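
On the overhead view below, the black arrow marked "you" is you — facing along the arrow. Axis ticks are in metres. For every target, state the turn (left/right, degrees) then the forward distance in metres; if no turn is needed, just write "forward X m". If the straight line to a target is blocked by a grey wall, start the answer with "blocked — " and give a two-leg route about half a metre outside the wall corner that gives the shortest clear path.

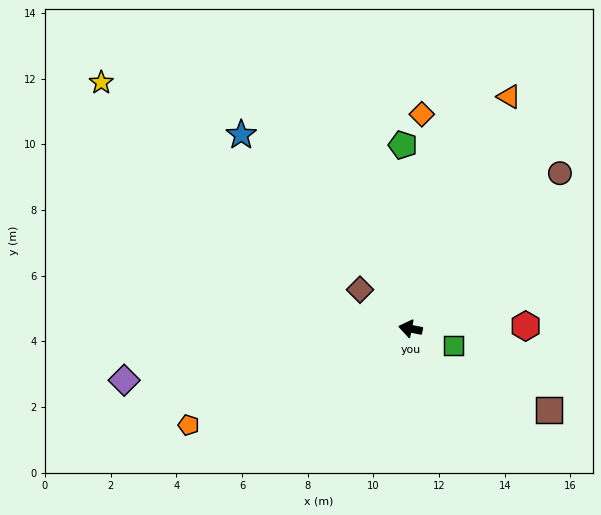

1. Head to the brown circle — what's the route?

turn right 123°, forward 6.6 m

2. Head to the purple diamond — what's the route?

turn left 21°, forward 8.9 m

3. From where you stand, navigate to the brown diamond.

turn right 27°, forward 1.9 m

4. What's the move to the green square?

turn left 170°, forward 1.4 m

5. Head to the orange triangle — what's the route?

turn right 102°, forward 7.7 m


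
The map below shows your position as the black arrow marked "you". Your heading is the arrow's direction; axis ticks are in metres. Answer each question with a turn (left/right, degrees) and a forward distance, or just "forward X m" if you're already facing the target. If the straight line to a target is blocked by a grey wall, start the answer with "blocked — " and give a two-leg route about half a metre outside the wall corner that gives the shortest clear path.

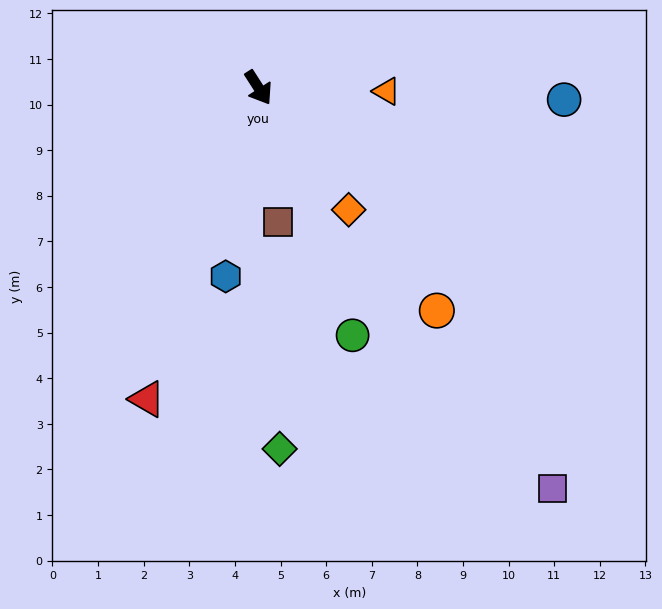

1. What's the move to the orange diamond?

turn left 4°, forward 3.3 m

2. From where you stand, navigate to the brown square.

turn right 24°, forward 3.0 m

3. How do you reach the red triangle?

turn right 52°, forward 7.3 m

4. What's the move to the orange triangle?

turn left 56°, forward 2.8 m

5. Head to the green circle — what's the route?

turn right 12°, forward 5.8 m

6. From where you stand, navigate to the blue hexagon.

turn right 42°, forward 4.2 m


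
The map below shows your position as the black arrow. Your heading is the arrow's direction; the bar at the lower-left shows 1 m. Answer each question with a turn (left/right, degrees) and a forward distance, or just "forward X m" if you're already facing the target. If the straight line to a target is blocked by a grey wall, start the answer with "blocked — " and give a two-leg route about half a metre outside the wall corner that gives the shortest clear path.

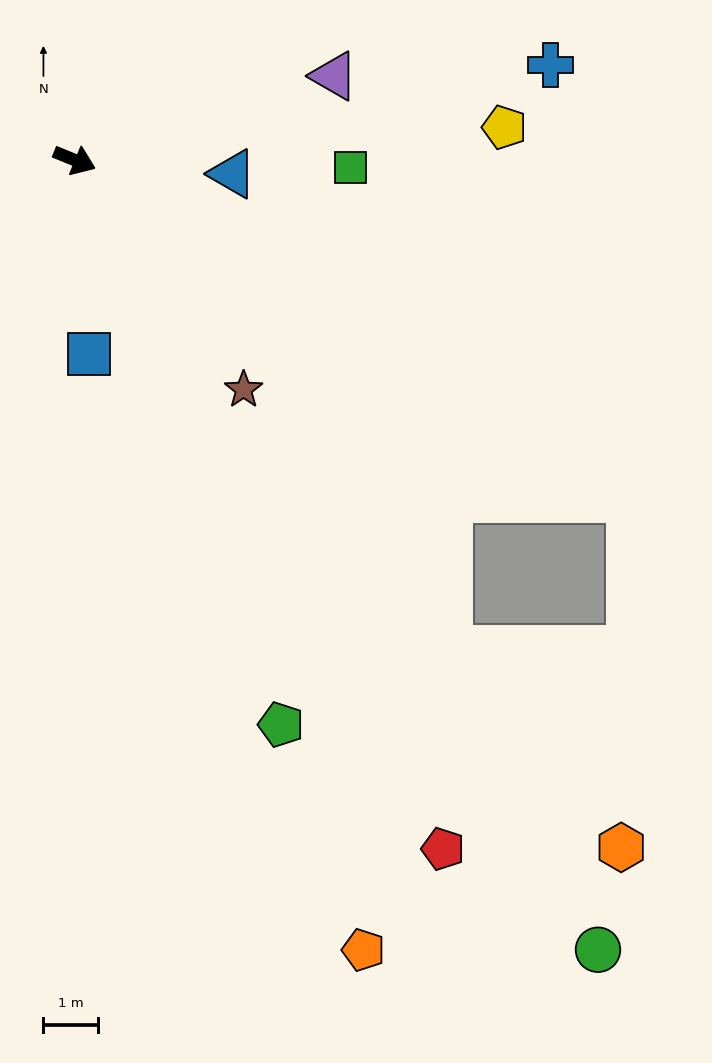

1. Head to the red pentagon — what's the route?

turn right 40°, forward 14.3 m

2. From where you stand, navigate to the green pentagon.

turn right 48°, forward 11.0 m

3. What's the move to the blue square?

turn right 64°, forward 3.6 m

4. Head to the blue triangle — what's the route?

turn left 17°, forward 2.9 m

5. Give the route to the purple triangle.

turn left 40°, forward 5.0 m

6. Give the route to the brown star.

turn right 31°, forward 5.2 m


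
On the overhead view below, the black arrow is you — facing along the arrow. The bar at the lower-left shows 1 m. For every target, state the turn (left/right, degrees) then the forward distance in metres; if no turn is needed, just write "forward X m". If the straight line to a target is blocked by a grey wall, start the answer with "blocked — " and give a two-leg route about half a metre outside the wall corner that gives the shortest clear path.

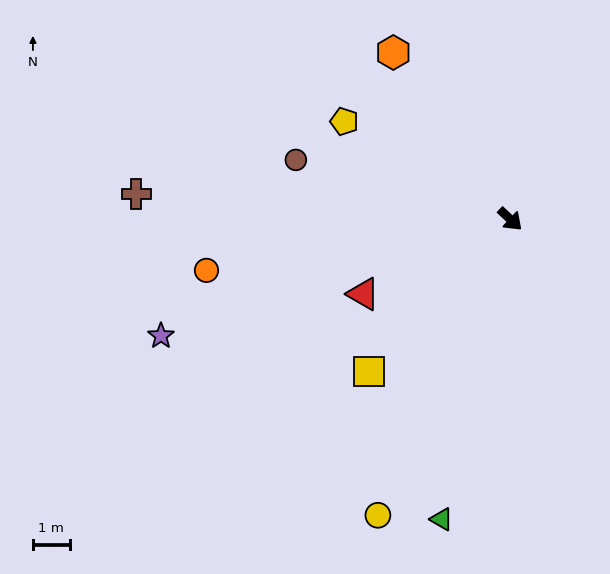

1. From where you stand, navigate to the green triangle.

turn right 60°, forward 8.3 m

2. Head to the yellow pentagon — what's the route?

turn right 167°, forward 5.2 m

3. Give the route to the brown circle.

turn right 152°, forward 6.0 m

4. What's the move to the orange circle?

turn right 127°, forward 8.3 m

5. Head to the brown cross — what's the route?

turn right 141°, forward 10.1 m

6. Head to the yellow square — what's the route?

turn right 90°, forward 5.6 m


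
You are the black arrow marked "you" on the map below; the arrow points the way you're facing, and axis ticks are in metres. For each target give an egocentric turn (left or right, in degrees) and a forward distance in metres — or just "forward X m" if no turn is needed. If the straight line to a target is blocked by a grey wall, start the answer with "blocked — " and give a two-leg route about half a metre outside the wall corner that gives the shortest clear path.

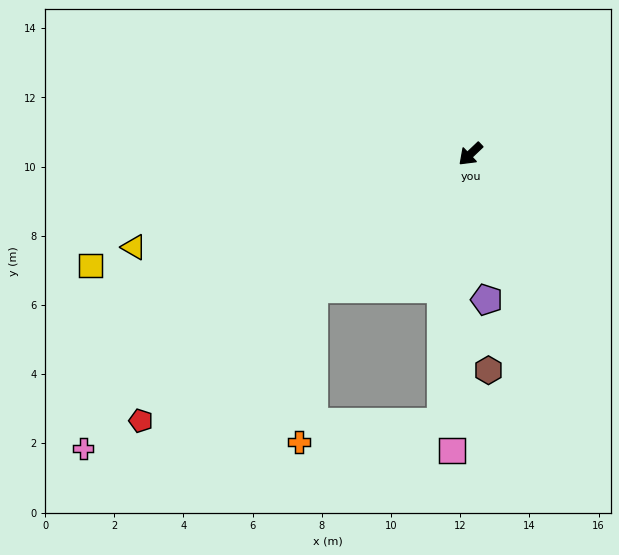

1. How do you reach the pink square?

turn left 43°, forward 8.6 m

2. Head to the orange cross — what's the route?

blocked — turn right 3°, forward 6.0 m, then turn left 44°, forward 4.5 m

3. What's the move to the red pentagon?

turn right 5°, forward 12.3 m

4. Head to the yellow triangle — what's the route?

turn right 28°, forward 10.1 m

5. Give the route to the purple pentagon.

turn left 53°, forward 4.2 m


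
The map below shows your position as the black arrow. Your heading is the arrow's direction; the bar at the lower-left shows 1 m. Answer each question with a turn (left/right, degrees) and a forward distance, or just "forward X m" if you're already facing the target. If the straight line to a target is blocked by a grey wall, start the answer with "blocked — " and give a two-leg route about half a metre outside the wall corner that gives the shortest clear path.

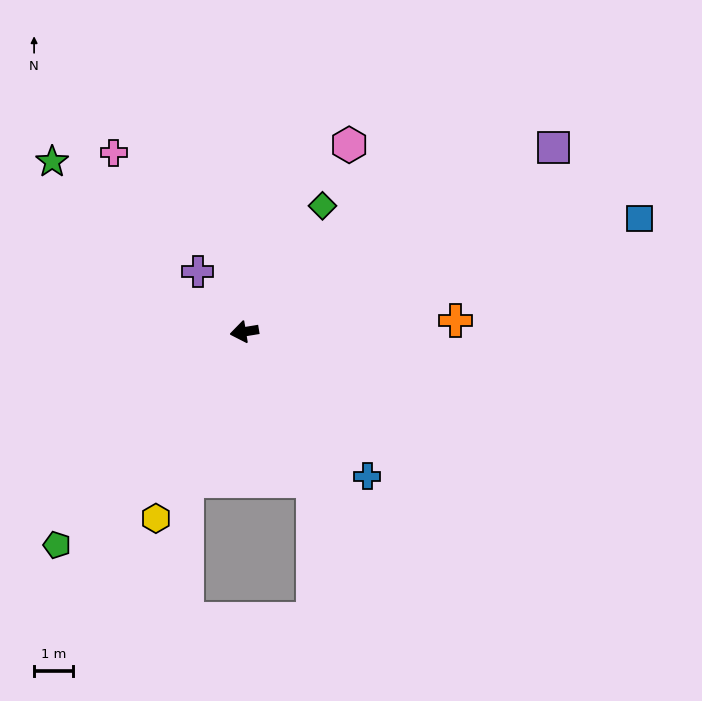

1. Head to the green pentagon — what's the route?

turn left 39°, forward 7.2 m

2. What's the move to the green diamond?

turn right 131°, forward 3.8 m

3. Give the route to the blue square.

turn right 173°, forward 10.4 m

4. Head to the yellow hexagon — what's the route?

turn left 55°, forward 5.2 m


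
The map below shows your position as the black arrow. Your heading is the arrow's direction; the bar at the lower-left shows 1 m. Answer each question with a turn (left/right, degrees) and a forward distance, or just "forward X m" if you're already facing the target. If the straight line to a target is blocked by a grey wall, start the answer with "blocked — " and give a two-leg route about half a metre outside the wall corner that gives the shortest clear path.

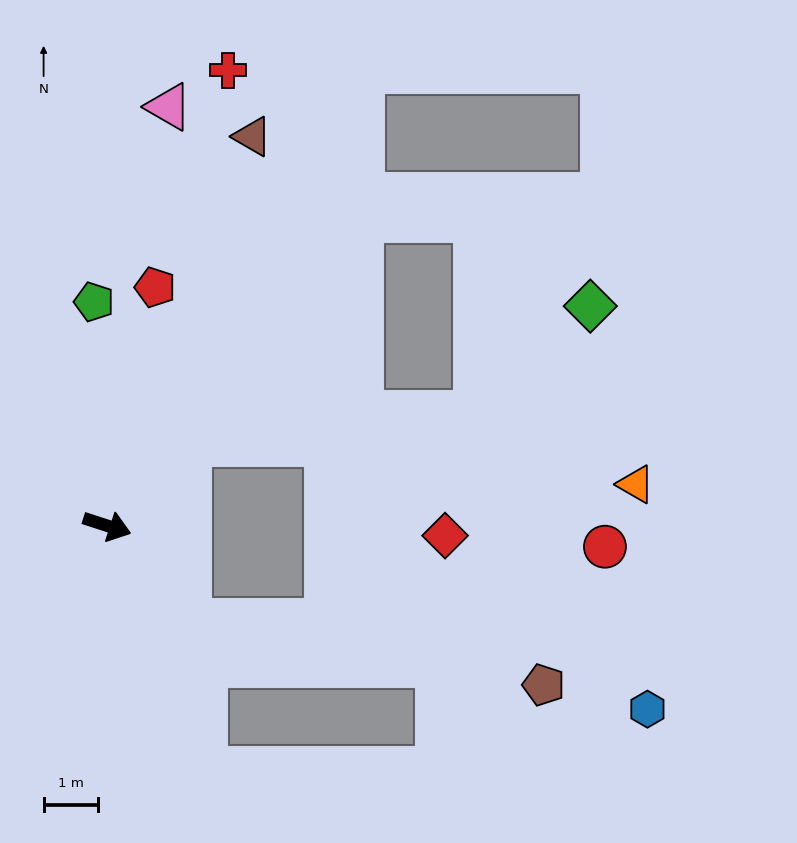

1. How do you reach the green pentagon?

turn left 111°, forward 4.1 m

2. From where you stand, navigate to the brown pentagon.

blocked — turn right 32°, forward 2.3 m, then turn left 40°, forward 6.6 m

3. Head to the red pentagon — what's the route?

turn left 97°, forward 4.4 m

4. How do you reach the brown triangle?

turn left 88°, forward 7.6 m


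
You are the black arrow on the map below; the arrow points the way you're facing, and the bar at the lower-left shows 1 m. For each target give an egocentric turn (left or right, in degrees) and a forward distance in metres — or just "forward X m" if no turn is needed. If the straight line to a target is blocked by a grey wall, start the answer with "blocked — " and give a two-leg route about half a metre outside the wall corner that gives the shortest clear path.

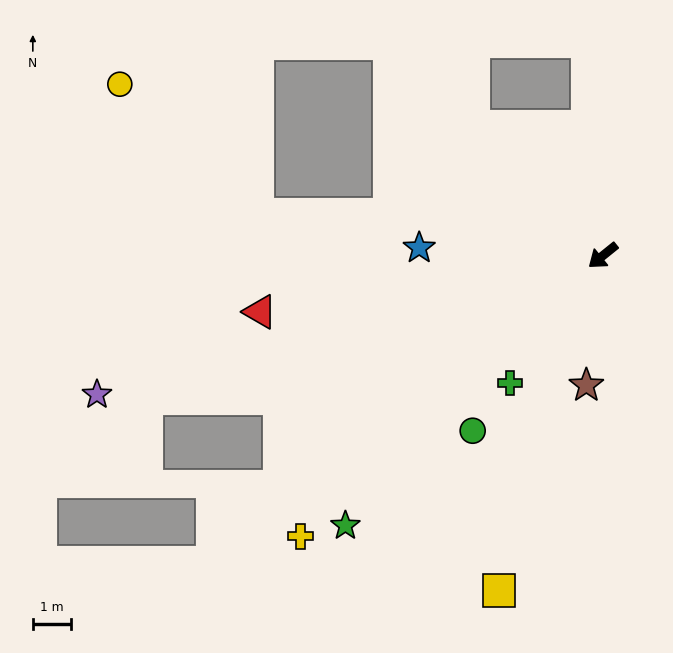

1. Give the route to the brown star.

turn left 44°, forward 3.4 m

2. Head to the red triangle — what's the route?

turn right 30°, forward 9.1 m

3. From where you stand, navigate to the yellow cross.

turn left 4°, forward 10.8 m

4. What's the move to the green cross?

turn left 15°, forward 4.1 m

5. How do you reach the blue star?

turn right 41°, forward 4.8 m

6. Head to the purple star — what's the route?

turn right 24°, forward 13.7 m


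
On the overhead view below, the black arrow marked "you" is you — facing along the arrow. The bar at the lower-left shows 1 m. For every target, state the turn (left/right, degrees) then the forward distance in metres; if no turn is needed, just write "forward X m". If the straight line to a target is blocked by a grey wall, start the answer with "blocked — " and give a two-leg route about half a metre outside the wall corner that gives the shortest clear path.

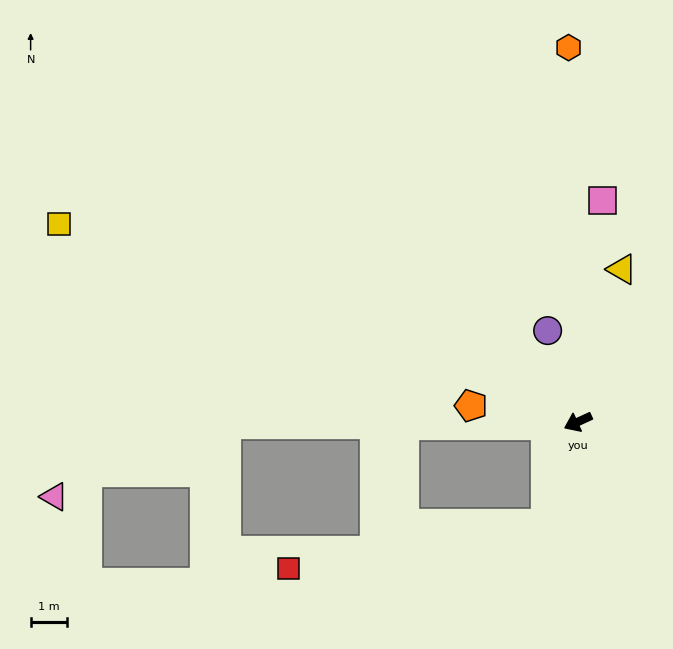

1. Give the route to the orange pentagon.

turn right 33°, forward 3.0 m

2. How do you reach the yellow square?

turn right 46°, forward 15.4 m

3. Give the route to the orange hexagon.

turn right 113°, forward 10.4 m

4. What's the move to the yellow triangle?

turn right 131°, forward 4.4 m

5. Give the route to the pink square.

turn right 121°, forward 6.2 m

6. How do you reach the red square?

blocked — turn left 48°, forward 3.0 m, then turn right 63°, forward 7.3 m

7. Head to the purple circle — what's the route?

turn right 96°, forward 2.7 m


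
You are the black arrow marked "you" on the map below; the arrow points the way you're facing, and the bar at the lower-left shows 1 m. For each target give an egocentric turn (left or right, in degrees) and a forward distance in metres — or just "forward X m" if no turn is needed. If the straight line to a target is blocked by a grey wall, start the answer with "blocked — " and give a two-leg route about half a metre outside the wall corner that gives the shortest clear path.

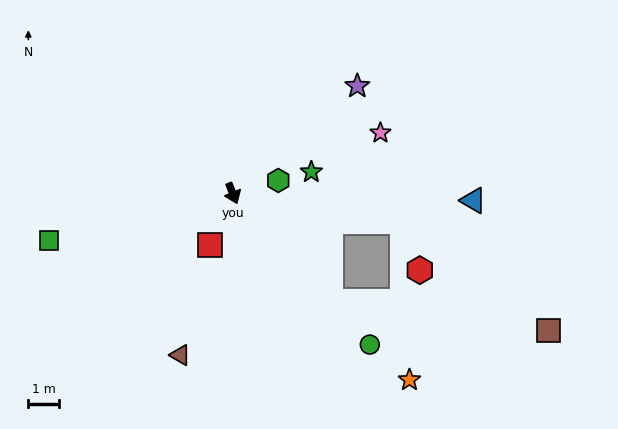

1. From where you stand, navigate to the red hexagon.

blocked — turn left 58°, forward 5.6 m, then turn right 60°, forward 1.7 m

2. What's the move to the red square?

turn right 46°, forward 1.8 m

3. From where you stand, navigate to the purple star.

turn left 109°, forward 5.4 m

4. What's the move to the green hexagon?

turn left 84°, forward 1.5 m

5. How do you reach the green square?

turn right 98°, forward 6.2 m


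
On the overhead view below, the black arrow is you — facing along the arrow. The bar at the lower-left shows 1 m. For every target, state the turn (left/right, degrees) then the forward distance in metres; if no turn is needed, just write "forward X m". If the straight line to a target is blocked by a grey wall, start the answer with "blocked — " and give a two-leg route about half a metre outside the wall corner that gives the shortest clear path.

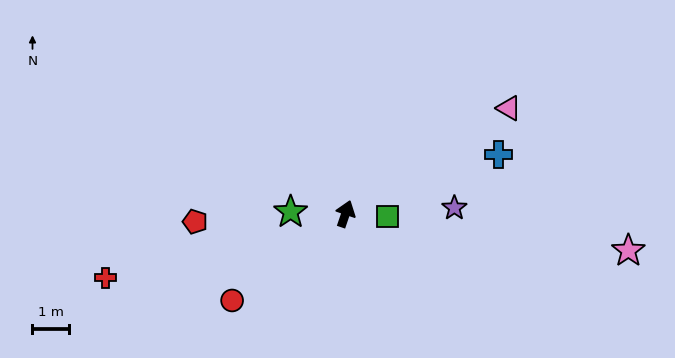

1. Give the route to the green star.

turn left 107°, forward 1.5 m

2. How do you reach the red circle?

turn left 146°, forward 3.9 m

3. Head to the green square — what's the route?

turn right 75°, forward 1.2 m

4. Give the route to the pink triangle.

turn right 38°, forward 5.4 m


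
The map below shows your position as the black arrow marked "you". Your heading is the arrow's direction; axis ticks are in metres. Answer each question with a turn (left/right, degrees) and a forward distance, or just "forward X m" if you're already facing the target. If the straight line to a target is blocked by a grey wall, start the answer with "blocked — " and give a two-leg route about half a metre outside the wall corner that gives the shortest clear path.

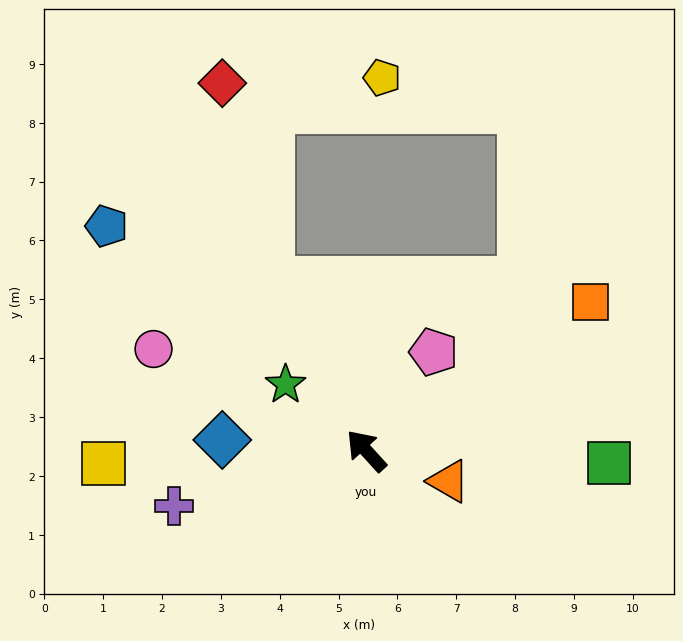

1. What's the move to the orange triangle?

turn right 153°, forward 1.5 m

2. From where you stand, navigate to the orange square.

turn right 99°, forward 4.6 m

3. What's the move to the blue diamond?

turn left 43°, forward 2.5 m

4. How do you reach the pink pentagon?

turn right 77°, forward 2.0 m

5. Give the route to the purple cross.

turn left 64°, forward 3.4 m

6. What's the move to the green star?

turn left 8°, forward 1.8 m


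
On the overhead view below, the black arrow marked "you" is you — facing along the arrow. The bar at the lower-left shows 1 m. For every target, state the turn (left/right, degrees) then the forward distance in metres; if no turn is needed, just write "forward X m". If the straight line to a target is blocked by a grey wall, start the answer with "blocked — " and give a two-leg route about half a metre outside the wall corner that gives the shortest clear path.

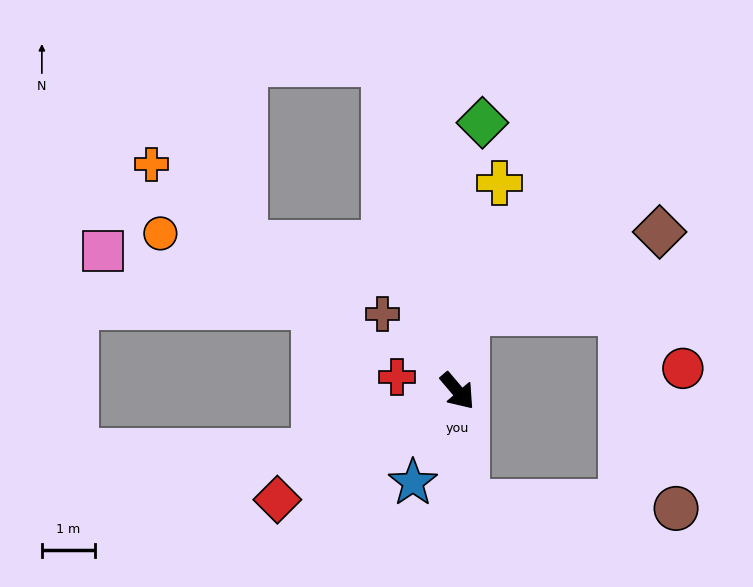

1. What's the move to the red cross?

turn right 143°, forward 1.2 m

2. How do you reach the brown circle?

blocked — turn right 35°, forward 2.1 m, then turn left 83°, forward 3.9 m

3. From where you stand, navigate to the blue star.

turn right 66°, forward 1.9 m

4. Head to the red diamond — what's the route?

turn right 99°, forward 4.0 m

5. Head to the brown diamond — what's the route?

blocked — turn left 133°, forward 1.5 m, then turn right 61°, forward 3.9 m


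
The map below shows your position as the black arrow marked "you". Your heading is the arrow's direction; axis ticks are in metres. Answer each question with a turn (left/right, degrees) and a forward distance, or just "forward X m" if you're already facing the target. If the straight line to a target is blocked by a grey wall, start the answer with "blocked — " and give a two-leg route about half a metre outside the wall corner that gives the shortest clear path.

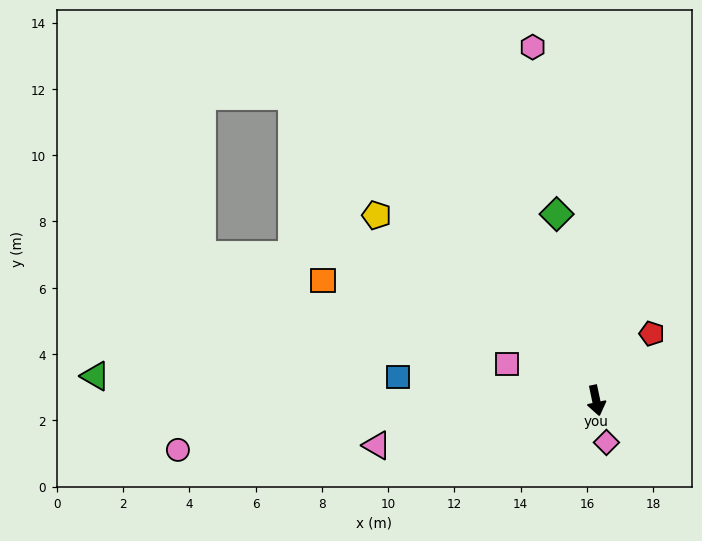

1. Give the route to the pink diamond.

forward 1.3 m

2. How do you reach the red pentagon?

turn left 128°, forward 2.6 m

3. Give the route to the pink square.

turn right 124°, forward 2.9 m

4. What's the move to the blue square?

turn right 109°, forward 6.0 m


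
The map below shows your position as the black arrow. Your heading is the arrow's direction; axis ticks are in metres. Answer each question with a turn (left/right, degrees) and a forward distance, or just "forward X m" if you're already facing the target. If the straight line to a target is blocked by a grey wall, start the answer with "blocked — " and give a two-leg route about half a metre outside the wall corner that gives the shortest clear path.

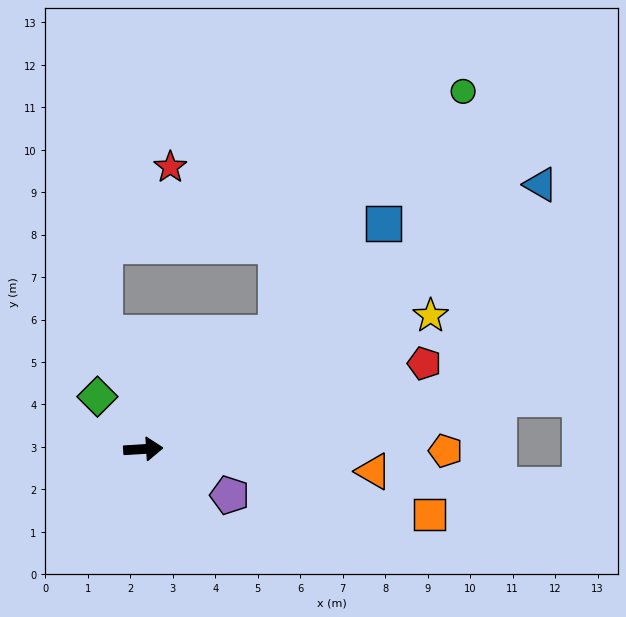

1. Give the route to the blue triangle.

turn left 30°, forward 11.2 m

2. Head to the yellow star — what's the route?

turn left 21°, forward 7.5 m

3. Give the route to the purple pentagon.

turn right 32°, forward 2.3 m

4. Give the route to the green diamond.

turn left 128°, forward 1.6 m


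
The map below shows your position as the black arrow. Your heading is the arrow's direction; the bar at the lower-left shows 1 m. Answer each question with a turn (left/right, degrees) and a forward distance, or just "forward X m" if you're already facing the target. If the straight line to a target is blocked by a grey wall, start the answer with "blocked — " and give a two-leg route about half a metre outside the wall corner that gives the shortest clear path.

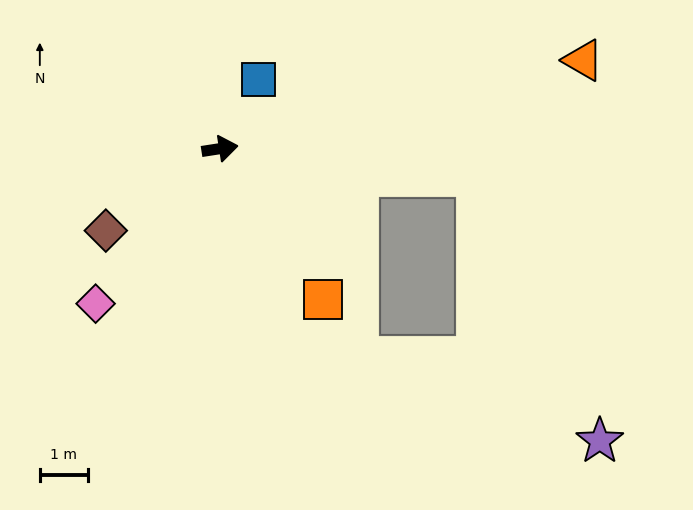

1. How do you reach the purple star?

blocked — turn right 15°, forward 5.4 m, then turn right 59°, forward 6.1 m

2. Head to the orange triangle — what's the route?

turn left 5°, forward 7.8 m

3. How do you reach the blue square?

turn left 52°, forward 1.7 m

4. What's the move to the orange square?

turn right 65°, forward 3.8 m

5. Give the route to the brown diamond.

turn right 153°, forward 2.9 m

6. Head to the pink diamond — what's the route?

turn right 138°, forward 4.2 m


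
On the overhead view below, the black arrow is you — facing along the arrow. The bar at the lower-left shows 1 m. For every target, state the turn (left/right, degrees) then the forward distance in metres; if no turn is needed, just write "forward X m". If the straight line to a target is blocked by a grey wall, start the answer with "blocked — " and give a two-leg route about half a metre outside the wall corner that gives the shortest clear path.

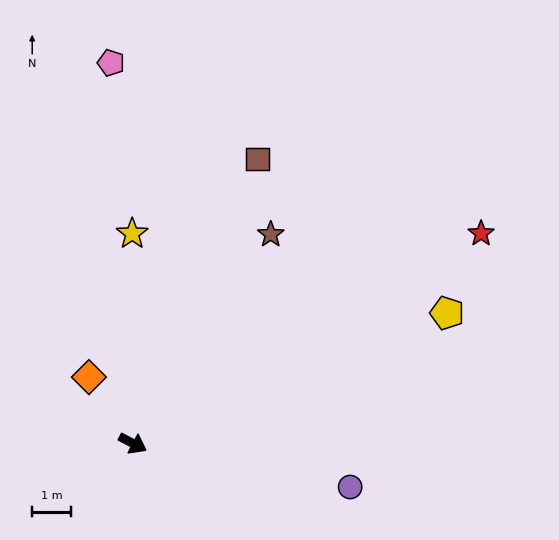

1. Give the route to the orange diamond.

turn left 151°, forward 2.1 m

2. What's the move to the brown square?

turn left 94°, forward 8.0 m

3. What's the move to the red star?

turn left 59°, forward 10.5 m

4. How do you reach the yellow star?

turn left 118°, forward 5.4 m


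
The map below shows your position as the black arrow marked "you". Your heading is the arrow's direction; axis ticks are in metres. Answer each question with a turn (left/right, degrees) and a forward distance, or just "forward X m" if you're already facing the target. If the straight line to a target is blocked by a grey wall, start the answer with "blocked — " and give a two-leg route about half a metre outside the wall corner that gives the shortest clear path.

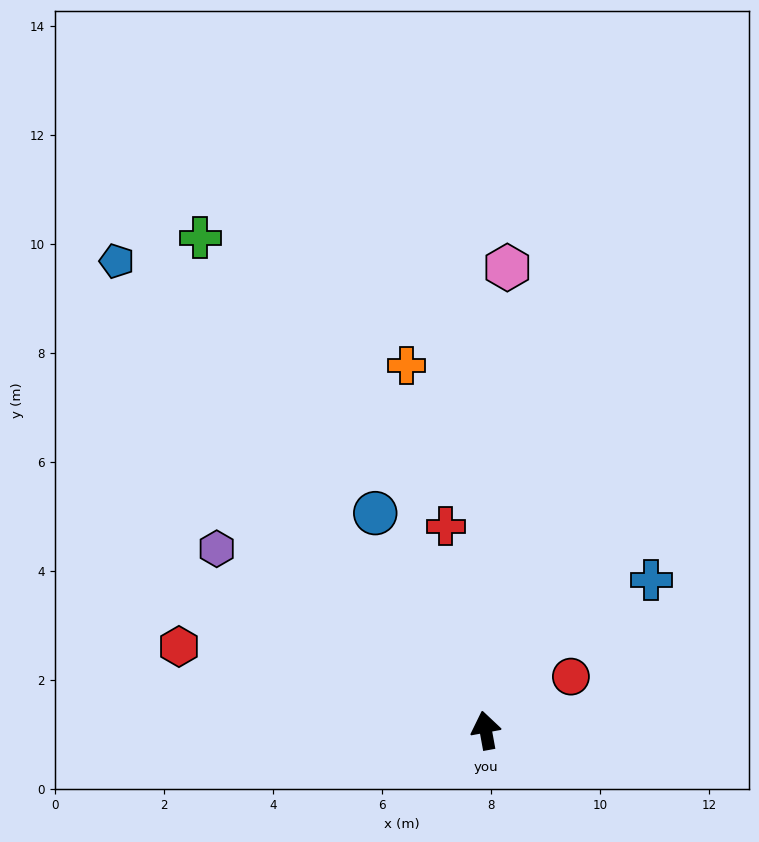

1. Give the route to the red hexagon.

turn left 64°, forward 5.8 m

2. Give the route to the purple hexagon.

turn left 46°, forward 6.0 m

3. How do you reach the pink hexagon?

turn right 13°, forward 8.5 m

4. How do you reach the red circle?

turn right 68°, forward 1.8 m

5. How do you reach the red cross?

forward 3.8 m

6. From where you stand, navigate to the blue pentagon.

turn left 28°, forward 11.0 m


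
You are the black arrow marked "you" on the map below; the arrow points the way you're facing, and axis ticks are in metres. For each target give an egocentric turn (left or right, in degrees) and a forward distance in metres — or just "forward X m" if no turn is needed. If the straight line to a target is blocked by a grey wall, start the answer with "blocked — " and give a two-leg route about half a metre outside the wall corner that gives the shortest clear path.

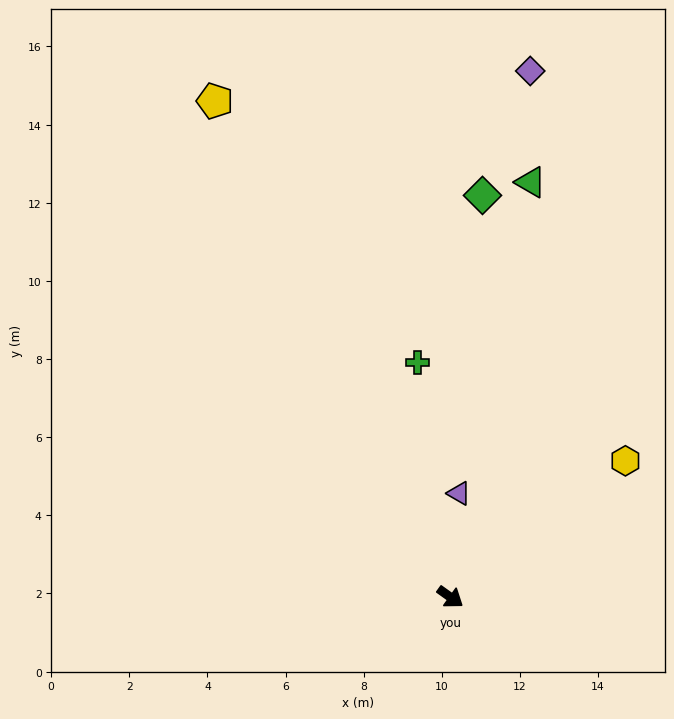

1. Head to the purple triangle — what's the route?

turn left 121°, forward 2.7 m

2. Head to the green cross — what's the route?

turn left 134°, forward 6.1 m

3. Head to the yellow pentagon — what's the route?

turn left 151°, forward 14.1 m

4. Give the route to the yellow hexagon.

turn left 73°, forward 5.7 m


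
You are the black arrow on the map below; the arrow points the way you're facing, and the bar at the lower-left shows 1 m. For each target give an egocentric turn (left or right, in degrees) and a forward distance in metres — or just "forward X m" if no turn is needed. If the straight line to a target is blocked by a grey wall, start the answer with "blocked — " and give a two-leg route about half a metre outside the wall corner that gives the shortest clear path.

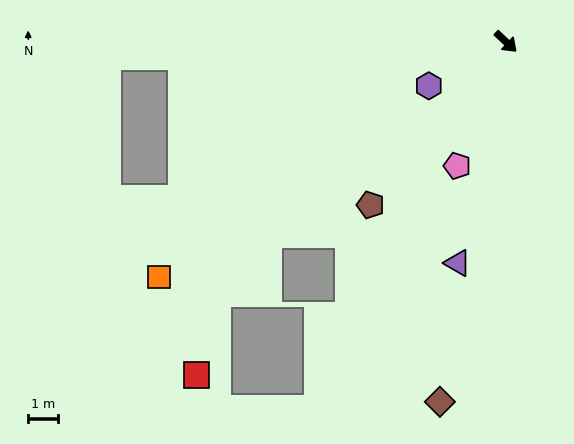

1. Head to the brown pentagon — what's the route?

turn right 87°, forward 7.0 m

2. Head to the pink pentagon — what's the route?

turn right 68°, forward 4.4 m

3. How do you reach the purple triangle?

turn right 59°, forward 7.5 m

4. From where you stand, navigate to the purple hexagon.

turn right 107°, forward 2.9 m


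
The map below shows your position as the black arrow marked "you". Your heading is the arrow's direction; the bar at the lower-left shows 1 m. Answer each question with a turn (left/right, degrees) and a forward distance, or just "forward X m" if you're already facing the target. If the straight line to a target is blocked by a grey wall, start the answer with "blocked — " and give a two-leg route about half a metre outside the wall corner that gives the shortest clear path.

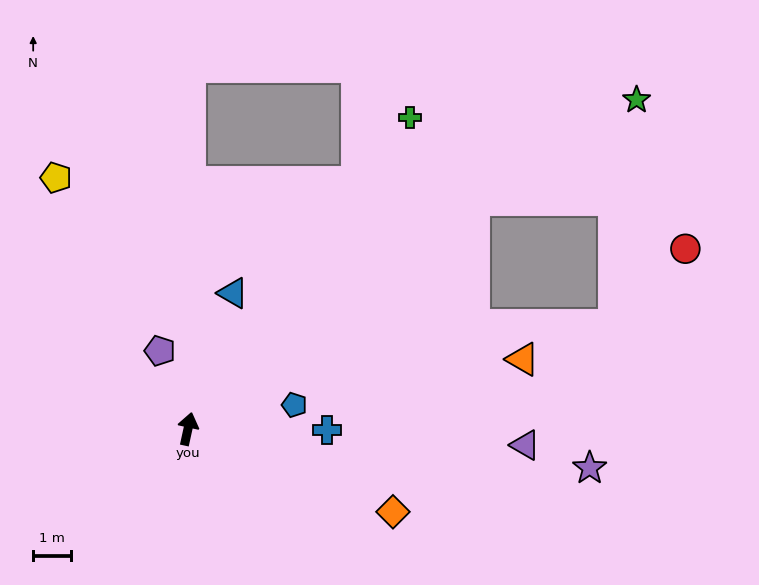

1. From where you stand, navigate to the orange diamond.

turn right 100°, forward 5.9 m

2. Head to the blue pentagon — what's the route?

turn right 65°, forward 2.9 m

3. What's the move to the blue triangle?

turn right 6°, forward 3.8 m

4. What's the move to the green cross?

turn right 23°, forward 10.2 m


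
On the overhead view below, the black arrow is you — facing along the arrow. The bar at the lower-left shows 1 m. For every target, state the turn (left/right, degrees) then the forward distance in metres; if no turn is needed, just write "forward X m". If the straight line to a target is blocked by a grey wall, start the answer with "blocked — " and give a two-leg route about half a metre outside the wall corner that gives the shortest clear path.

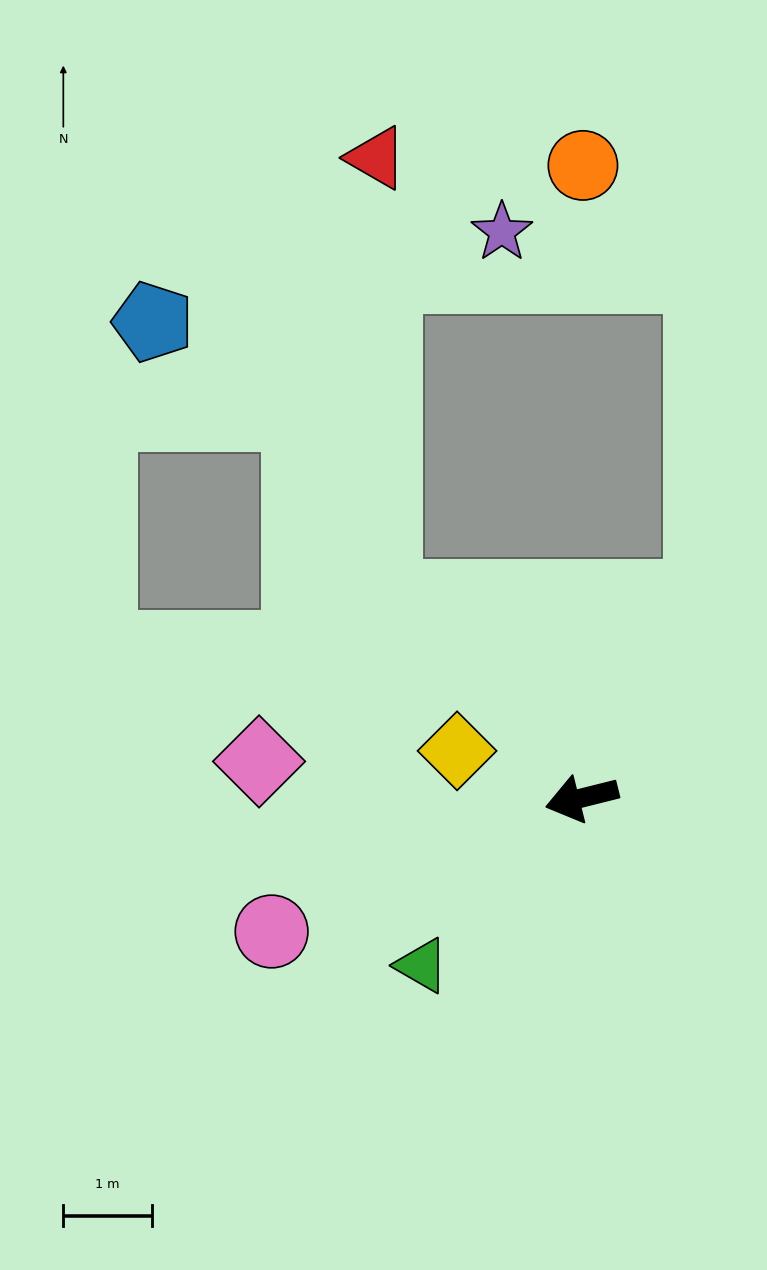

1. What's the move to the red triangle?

blocked — turn right 59°, forward 3.2 m, then turn right 44°, forward 5.0 m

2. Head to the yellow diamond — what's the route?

turn right 35°, forward 1.5 m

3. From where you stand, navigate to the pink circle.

turn left 9°, forward 3.8 m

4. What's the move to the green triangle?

turn left 32°, forward 2.6 m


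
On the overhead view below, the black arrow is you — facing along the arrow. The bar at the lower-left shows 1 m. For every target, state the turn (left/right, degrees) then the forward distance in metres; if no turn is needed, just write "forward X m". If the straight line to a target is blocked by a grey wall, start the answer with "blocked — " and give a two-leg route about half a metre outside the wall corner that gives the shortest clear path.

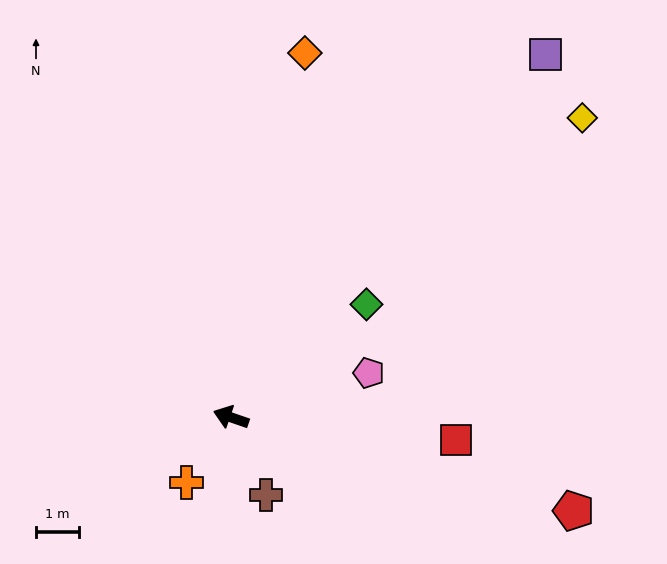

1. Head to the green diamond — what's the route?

turn right 121°, forward 4.1 m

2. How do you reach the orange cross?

turn left 75°, forward 1.8 m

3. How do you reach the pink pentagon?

turn right 143°, forward 3.4 m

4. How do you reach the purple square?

turn right 112°, forward 11.2 m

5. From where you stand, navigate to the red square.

turn right 167°, forward 5.3 m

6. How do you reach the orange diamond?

turn right 82°, forward 8.7 m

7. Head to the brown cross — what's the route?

turn left 133°, forward 2.0 m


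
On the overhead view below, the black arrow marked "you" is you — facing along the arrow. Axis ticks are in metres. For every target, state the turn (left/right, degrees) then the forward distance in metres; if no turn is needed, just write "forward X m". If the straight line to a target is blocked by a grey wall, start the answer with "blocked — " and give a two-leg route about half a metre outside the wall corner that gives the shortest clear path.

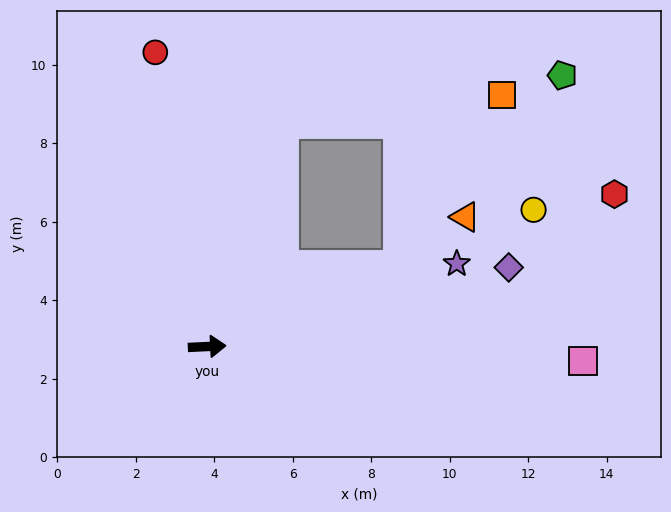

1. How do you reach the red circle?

turn left 97°, forward 7.6 m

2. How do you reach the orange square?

blocked — turn left 20°, forward 5.3 m, then turn left 37°, forward 5.1 m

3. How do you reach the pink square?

turn right 5°, forward 9.6 m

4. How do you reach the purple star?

turn left 16°, forward 6.7 m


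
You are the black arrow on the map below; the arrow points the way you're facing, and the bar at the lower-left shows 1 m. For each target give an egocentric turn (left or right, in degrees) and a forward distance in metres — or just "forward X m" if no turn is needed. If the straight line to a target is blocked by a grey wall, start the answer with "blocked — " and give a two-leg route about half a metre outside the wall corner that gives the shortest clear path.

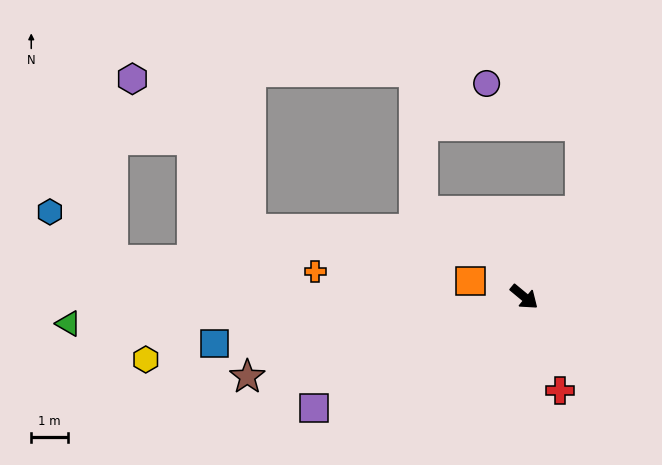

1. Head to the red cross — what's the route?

turn right 29°, forward 2.7 m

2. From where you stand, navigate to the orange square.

turn right 157°, forward 1.5 m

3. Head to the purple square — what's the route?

turn right 113°, forward 6.5 m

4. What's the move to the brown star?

turn right 124°, forward 7.9 m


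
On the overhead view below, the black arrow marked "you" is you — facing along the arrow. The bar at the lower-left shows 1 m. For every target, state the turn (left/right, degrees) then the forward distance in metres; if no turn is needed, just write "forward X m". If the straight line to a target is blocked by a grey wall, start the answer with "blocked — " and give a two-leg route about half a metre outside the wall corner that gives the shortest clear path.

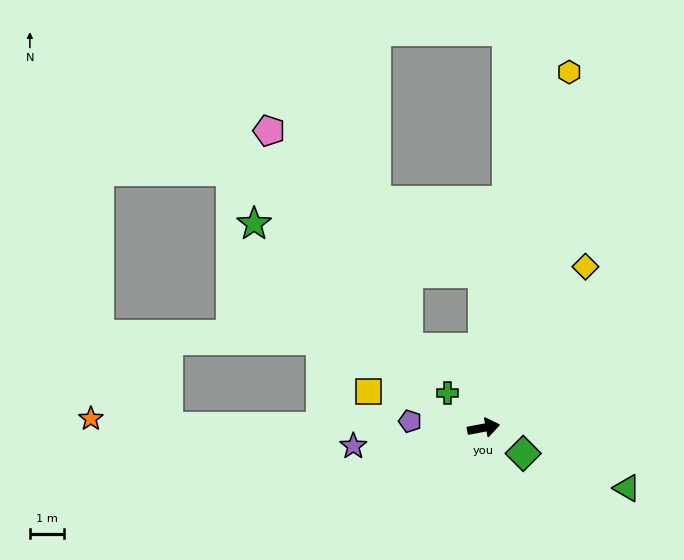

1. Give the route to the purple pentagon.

turn left 164°, forward 2.1 m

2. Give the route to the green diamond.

turn right 44°, forward 1.4 m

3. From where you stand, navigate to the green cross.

turn left 125°, forward 1.4 m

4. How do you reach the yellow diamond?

turn left 47°, forward 5.5 m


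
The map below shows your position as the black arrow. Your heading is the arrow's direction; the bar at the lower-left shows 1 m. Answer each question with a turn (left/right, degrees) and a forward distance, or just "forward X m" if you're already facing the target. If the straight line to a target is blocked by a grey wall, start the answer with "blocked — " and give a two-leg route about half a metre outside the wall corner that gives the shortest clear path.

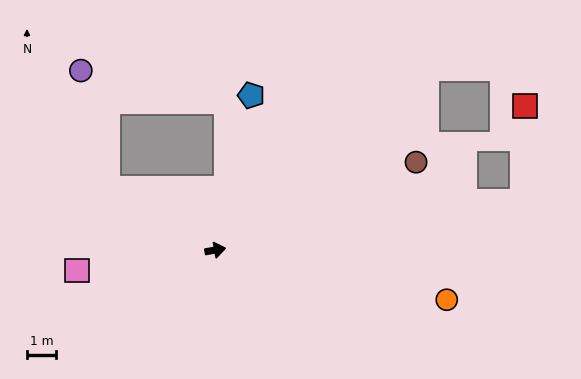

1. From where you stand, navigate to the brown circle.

turn left 13°, forward 7.6 m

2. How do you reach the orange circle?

turn right 22°, forward 8.2 m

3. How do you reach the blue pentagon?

turn left 67°, forward 5.5 m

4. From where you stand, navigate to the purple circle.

blocked — turn left 140°, forward 4.3 m, then turn right 47°, forward 4.2 m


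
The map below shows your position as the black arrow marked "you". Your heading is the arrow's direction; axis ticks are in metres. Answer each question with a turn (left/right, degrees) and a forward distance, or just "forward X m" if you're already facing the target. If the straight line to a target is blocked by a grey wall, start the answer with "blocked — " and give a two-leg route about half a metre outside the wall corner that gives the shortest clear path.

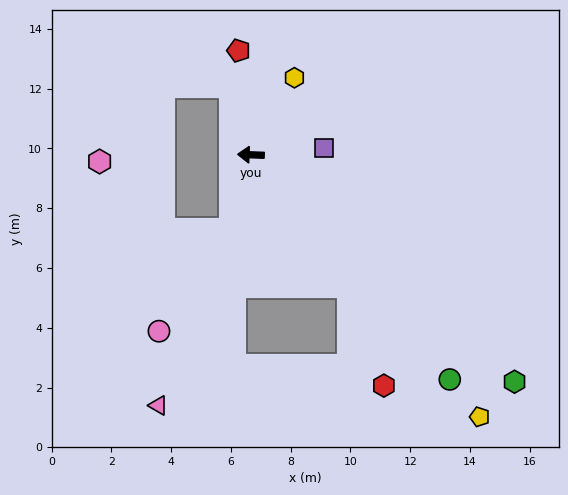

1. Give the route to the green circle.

turn left 134°, forward 10.0 m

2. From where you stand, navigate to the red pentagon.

turn right 81°, forward 3.5 m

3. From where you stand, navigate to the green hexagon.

turn left 141°, forward 11.6 m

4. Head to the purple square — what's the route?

turn right 172°, forward 2.5 m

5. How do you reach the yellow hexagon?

turn right 117°, forward 3.0 m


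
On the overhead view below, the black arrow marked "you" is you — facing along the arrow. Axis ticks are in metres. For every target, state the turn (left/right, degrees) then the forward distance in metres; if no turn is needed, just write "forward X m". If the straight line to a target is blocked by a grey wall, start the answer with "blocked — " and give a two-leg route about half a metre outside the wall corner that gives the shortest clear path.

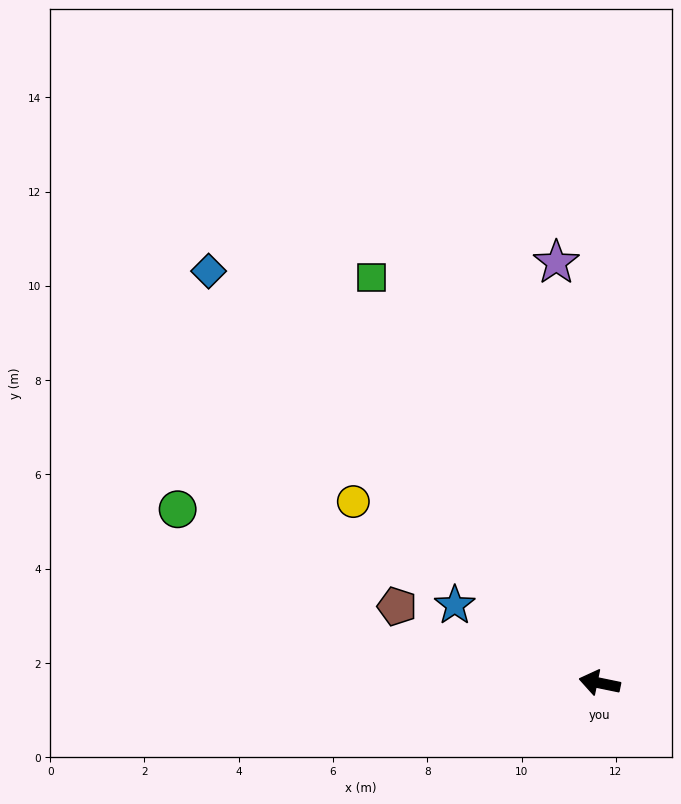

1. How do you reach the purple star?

turn right 72°, forward 9.0 m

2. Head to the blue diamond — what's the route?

turn right 35°, forward 12.0 m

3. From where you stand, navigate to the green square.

turn right 49°, forward 9.9 m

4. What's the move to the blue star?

turn right 17°, forward 3.5 m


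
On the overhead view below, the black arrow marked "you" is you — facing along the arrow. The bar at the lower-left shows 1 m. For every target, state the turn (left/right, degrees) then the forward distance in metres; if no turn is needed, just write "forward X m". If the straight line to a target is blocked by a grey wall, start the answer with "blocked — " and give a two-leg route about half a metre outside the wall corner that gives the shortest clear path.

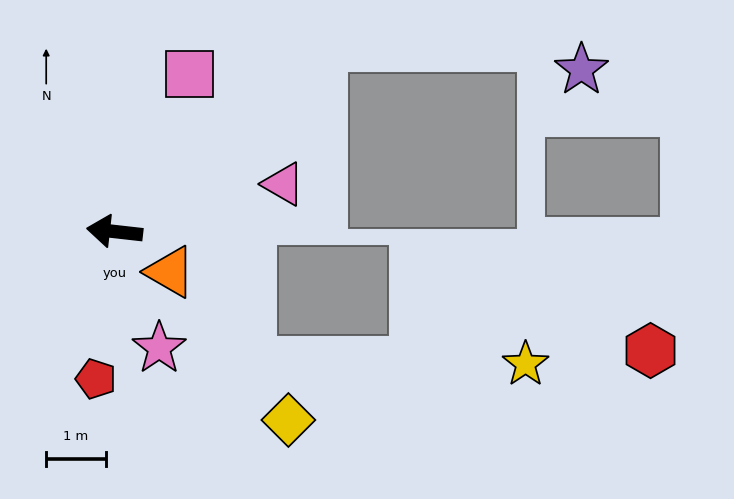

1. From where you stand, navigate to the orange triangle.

turn left 150°, forward 1.1 m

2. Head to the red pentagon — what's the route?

turn left 89°, forward 2.5 m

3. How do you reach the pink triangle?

turn right 158°, forward 2.9 m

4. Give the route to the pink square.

turn right 109°, forward 2.9 m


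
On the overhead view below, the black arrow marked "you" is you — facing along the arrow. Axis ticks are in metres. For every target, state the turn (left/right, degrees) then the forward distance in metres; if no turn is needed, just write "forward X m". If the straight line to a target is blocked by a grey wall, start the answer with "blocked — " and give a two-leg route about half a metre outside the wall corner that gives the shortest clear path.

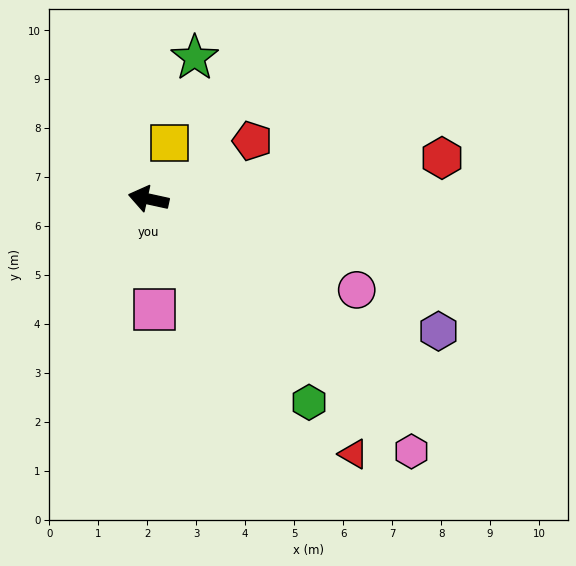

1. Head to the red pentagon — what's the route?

turn right 138°, forward 2.4 m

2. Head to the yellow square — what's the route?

turn right 98°, forward 1.2 m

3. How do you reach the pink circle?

turn left 169°, forward 4.6 m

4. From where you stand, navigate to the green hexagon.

turn left 141°, forward 5.3 m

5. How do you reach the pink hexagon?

turn left 148°, forward 7.4 m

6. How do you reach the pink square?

turn left 105°, forward 2.3 m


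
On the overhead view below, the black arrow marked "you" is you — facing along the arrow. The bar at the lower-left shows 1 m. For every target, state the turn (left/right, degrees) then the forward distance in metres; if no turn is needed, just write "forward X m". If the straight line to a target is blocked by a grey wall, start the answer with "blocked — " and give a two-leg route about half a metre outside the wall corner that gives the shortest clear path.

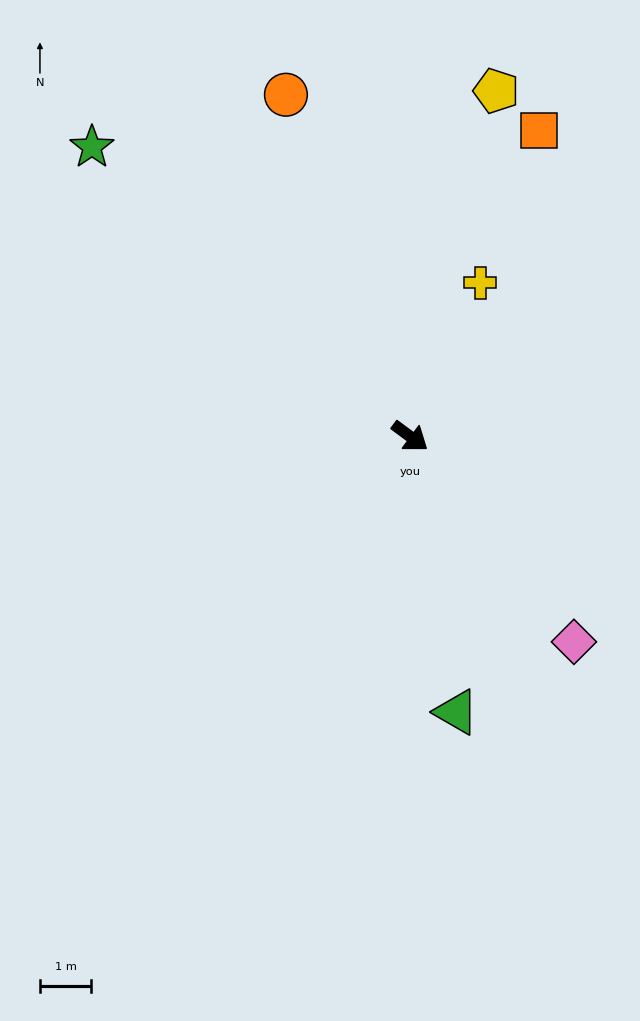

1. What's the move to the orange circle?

turn left 146°, forward 7.1 m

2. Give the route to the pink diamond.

turn right 15°, forward 5.1 m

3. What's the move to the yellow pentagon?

turn left 113°, forward 6.9 m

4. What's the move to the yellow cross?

turn left 102°, forward 3.3 m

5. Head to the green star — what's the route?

turn left 174°, forward 8.4 m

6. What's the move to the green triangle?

turn right 44°, forward 5.4 m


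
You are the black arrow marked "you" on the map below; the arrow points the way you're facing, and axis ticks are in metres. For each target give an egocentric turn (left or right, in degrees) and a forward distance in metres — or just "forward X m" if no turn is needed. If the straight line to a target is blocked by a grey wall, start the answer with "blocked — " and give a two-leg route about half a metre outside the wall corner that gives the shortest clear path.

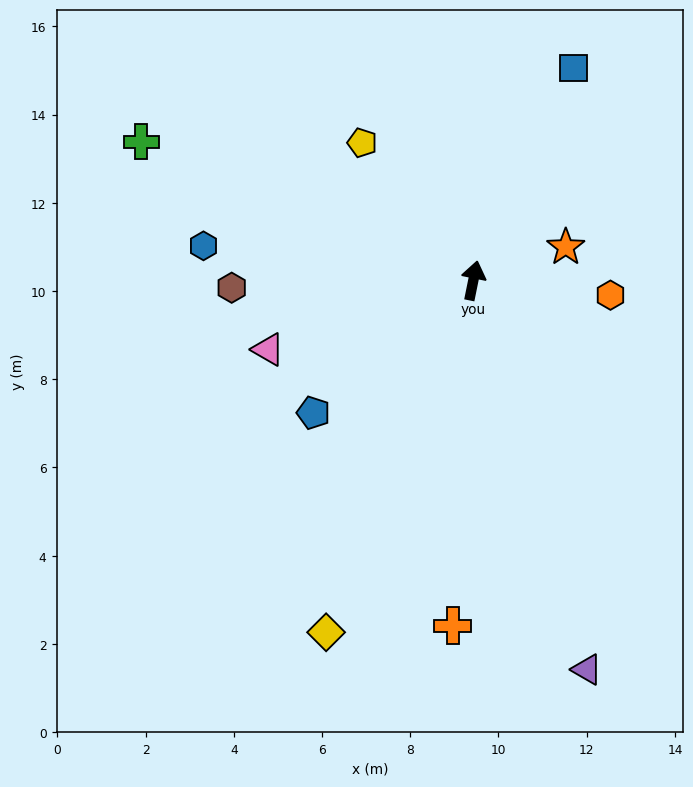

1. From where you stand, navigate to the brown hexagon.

turn left 103°, forward 5.5 m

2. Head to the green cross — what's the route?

turn left 79°, forward 8.2 m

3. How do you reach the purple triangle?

turn right 152°, forward 9.2 m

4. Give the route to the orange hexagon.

turn right 85°, forward 3.1 m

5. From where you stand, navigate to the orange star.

turn right 59°, forward 2.2 m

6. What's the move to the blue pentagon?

turn left 141°, forward 4.7 m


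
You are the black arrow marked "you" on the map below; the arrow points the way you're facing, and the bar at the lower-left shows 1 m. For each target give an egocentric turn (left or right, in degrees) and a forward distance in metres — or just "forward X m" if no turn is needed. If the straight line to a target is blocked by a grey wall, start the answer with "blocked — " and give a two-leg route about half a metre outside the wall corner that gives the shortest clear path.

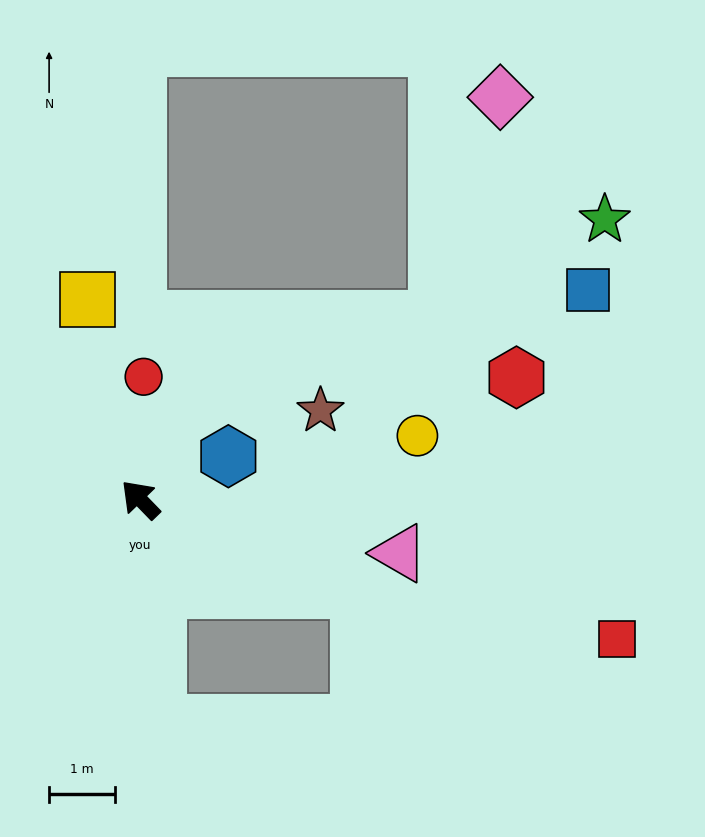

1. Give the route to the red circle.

turn right 46°, forward 1.9 m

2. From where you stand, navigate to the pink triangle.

turn right 146°, forward 4.0 m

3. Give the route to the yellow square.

turn right 29°, forward 3.2 m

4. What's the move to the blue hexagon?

turn right 108°, forward 1.5 m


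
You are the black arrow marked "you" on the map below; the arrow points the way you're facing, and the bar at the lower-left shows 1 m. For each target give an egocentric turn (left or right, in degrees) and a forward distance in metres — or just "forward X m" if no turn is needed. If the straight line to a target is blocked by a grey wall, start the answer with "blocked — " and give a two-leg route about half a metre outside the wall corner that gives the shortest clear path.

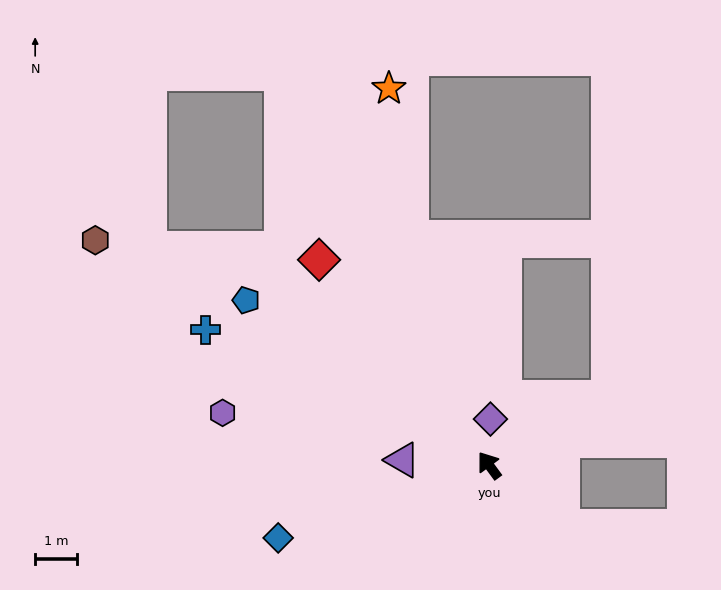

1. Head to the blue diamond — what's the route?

turn left 73°, forward 5.4 m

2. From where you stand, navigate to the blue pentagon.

turn left 20°, forward 7.1 m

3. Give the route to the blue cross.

turn left 28°, forward 7.6 m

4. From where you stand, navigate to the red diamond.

turn left 3°, forward 6.4 m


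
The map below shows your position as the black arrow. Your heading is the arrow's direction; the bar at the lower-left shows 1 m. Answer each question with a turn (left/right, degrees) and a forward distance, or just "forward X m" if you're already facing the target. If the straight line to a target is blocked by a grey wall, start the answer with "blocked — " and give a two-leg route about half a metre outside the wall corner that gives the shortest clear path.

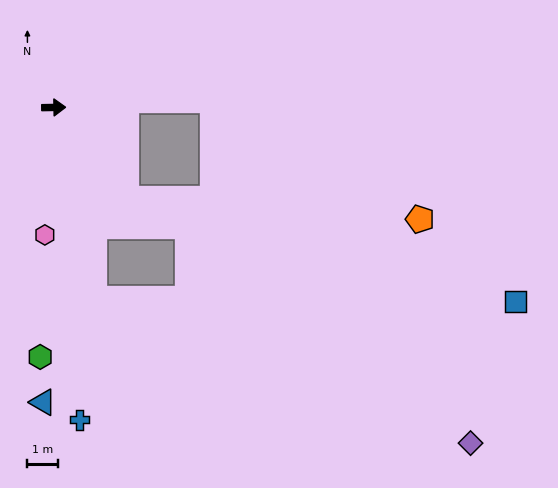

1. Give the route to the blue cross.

turn right 86°, forward 10.1 m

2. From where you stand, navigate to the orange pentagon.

blocked — turn right 53°, forward 3.8 m, then turn left 48°, forward 9.5 m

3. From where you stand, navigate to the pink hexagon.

turn right 95°, forward 4.1 m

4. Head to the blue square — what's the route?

blocked — turn right 53°, forward 3.8 m, then turn left 37°, forward 13.0 m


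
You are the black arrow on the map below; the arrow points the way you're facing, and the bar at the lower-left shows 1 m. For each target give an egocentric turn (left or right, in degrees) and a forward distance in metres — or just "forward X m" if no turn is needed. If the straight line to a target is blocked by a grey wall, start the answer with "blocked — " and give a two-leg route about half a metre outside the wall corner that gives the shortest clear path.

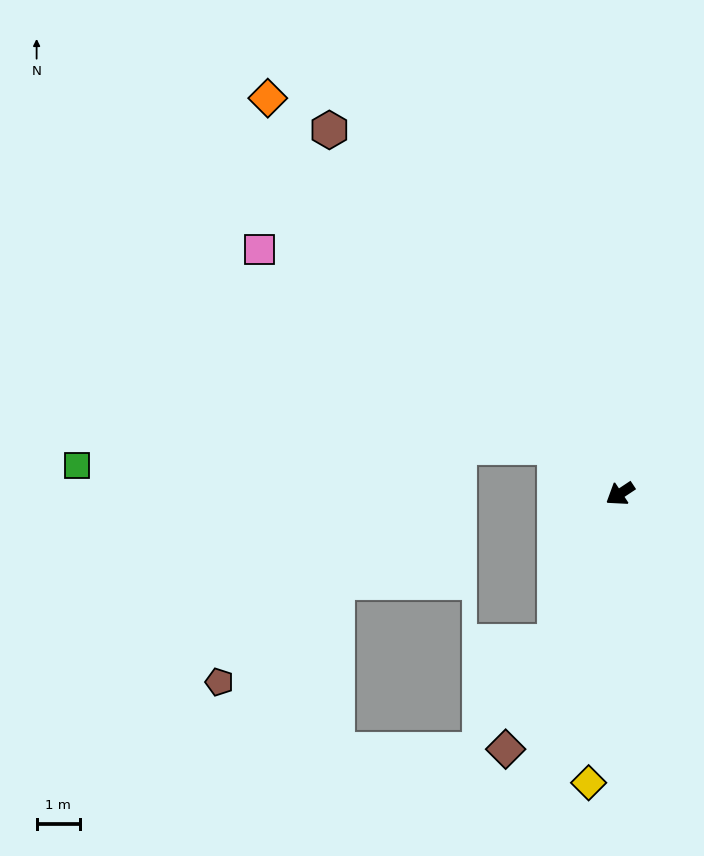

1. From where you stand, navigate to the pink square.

turn right 68°, forward 10.1 m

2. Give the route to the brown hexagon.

turn right 85°, forward 10.8 m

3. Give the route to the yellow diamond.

turn left 50°, forward 6.7 m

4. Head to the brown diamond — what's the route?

turn left 32°, forward 6.5 m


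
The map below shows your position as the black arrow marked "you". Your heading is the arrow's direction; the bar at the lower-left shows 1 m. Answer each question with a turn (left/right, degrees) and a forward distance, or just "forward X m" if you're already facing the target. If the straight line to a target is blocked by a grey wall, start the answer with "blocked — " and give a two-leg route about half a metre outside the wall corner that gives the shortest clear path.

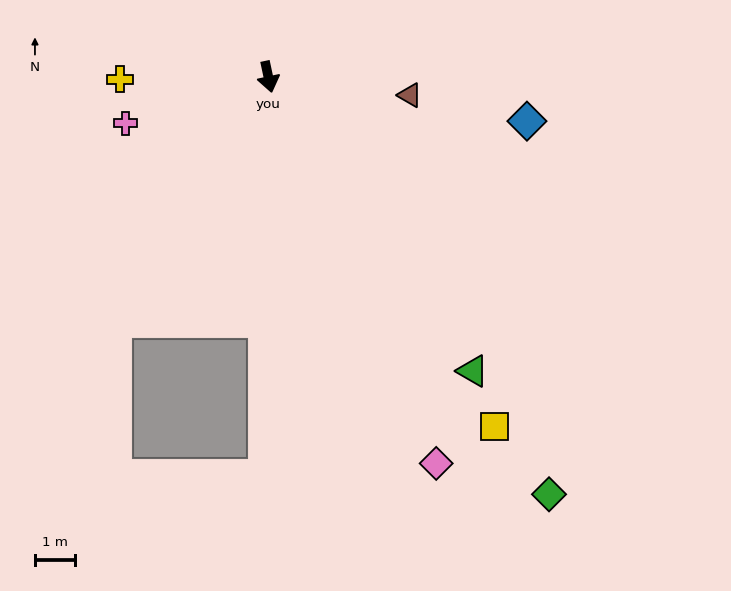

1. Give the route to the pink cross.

turn right 84°, forward 3.7 m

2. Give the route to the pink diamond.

turn left 11°, forward 10.5 m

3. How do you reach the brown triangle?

turn left 71°, forward 3.5 m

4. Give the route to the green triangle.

turn left 23°, forward 8.9 m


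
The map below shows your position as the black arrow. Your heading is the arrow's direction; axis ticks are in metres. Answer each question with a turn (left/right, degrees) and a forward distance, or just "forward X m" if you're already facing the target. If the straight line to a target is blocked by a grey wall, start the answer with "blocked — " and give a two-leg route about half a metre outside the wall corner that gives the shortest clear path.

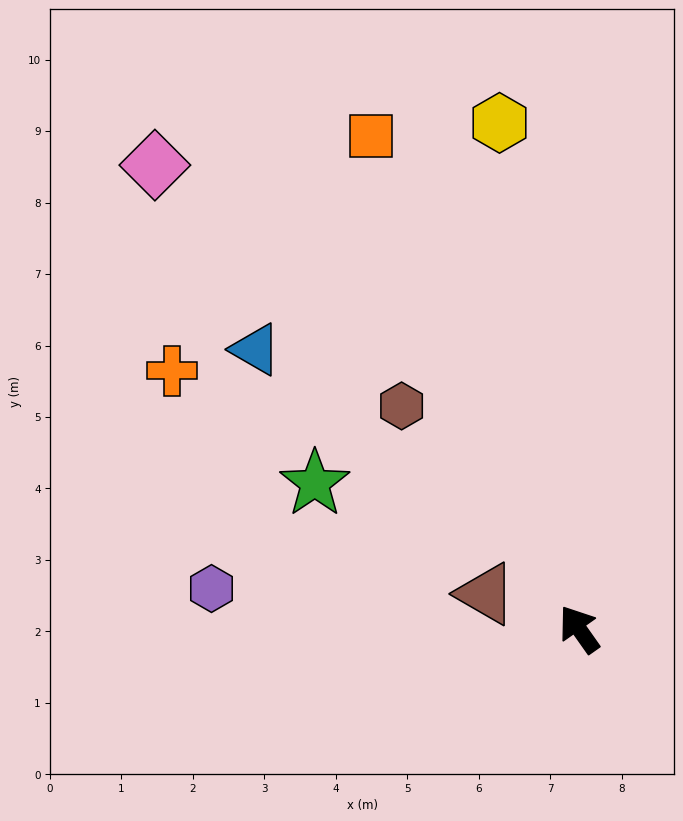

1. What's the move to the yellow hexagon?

turn right 26°, forward 7.2 m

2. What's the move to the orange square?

turn right 12°, forward 7.5 m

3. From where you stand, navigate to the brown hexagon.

turn left 3°, forward 4.0 m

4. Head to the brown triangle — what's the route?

turn left 34°, forward 1.4 m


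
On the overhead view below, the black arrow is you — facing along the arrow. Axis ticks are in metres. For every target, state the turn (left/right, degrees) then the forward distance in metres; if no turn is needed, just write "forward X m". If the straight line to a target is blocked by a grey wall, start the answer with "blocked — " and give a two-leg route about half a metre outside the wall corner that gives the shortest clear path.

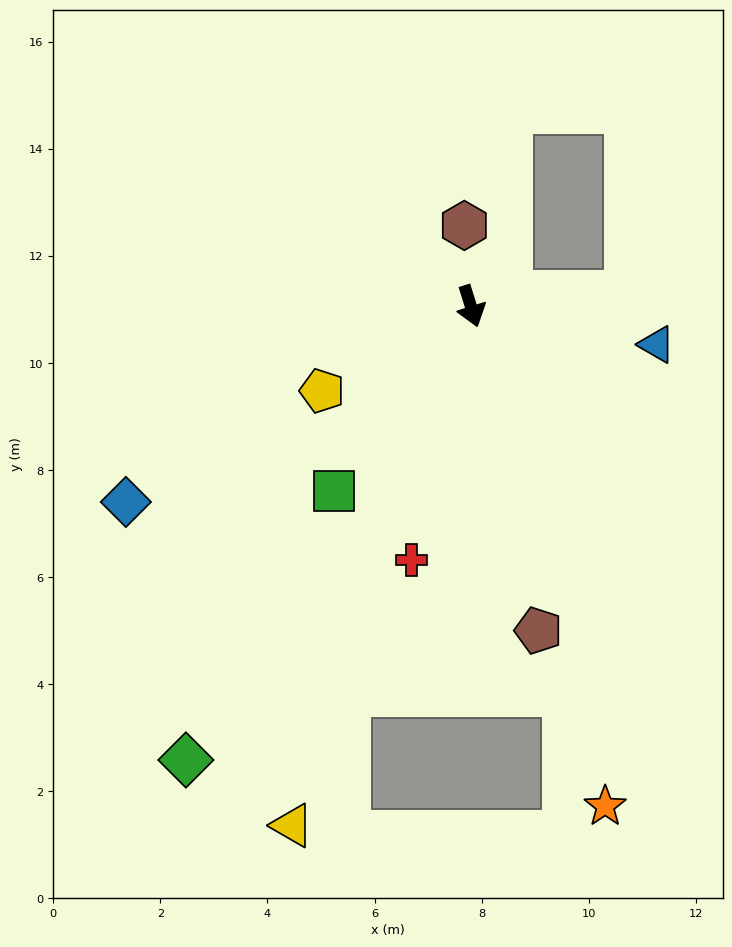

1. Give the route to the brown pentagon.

turn right 6°, forward 6.2 m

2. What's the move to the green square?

turn right 54°, forward 4.3 m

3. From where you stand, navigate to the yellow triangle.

turn right 36°, forward 10.3 m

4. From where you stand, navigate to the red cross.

turn right 31°, forward 4.9 m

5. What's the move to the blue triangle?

turn left 61°, forward 3.5 m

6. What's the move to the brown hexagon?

turn left 167°, forward 1.5 m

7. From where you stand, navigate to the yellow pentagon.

turn right 78°, forward 3.2 m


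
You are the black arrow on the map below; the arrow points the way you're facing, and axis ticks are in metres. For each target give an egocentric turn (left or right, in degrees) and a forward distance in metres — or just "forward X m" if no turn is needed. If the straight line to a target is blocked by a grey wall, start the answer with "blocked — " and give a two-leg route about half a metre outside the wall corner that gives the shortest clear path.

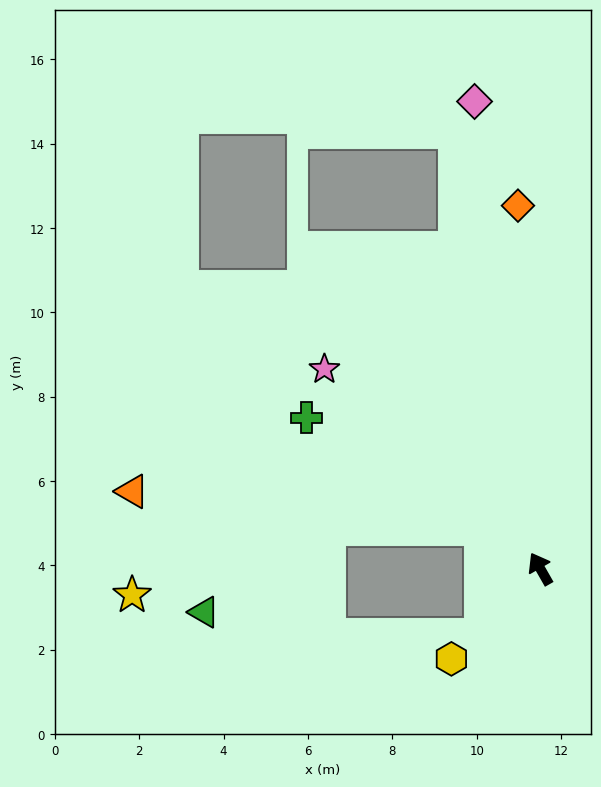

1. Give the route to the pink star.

turn left 18°, forward 7.0 m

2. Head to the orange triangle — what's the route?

blocked — turn left 26°, forward 1.7 m, then turn left 28°, forward 8.3 m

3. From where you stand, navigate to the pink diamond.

turn right 22°, forward 11.2 m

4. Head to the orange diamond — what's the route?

turn right 26°, forward 8.6 m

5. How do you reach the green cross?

turn left 27°, forward 6.6 m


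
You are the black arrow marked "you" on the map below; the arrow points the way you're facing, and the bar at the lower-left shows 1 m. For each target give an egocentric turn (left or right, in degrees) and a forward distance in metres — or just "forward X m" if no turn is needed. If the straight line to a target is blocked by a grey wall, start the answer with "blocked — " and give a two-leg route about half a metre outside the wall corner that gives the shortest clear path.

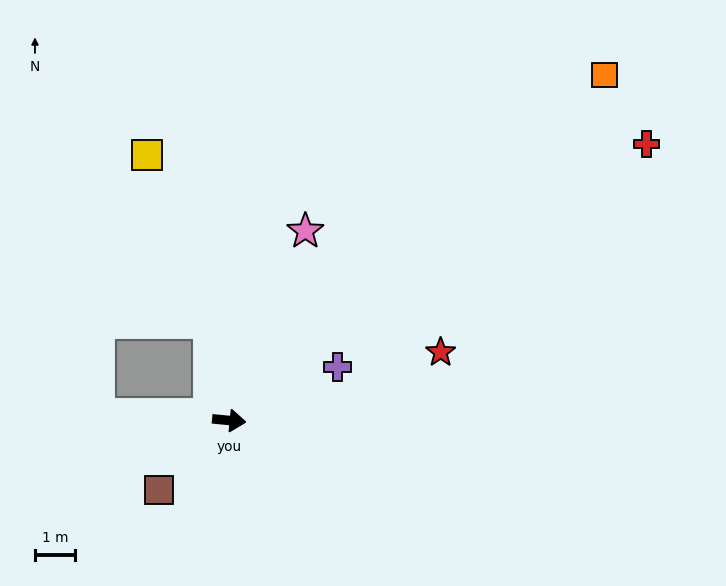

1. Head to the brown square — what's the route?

turn right 130°, forward 2.5 m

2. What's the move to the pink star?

turn left 74°, forward 5.1 m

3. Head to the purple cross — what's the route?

turn left 32°, forward 3.0 m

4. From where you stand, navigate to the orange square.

turn left 48°, forward 12.8 m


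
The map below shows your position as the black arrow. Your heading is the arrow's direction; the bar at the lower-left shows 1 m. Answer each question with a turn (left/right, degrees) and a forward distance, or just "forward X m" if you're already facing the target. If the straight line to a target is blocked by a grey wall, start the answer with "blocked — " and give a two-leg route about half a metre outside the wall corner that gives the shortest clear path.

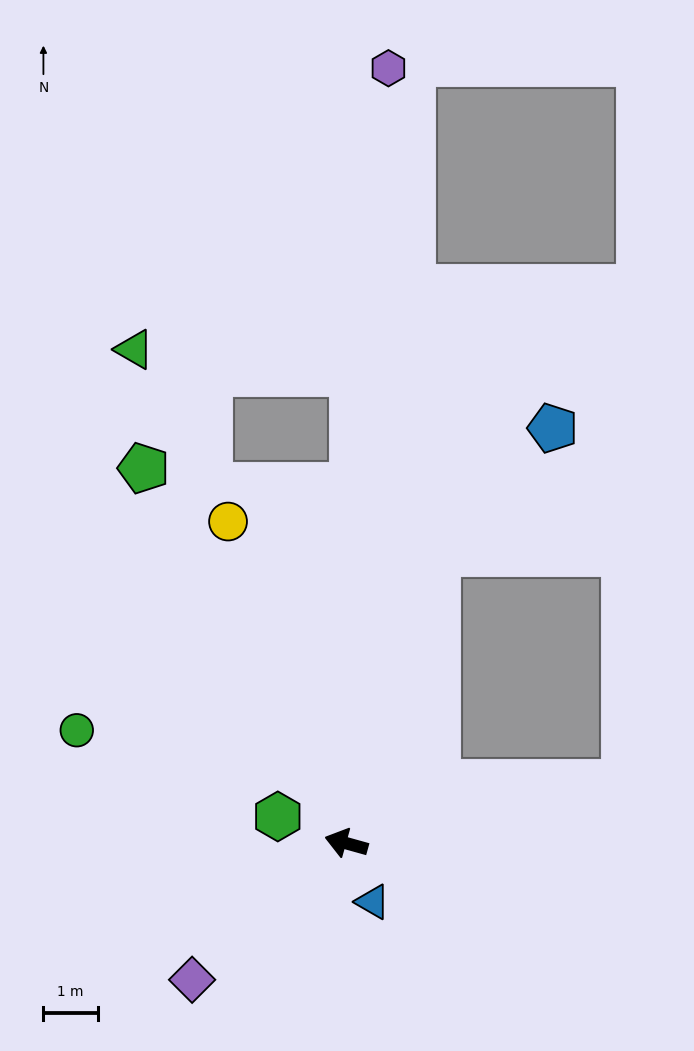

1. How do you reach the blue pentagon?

blocked — turn right 92°, forward 5.6 m, then turn right 25°, forward 3.2 m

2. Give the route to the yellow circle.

turn right 54°, forward 6.3 m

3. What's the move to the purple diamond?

turn left 57°, forward 3.8 m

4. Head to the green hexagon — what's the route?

turn right 6°, forward 1.4 m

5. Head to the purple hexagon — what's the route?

turn right 78°, forward 14.3 m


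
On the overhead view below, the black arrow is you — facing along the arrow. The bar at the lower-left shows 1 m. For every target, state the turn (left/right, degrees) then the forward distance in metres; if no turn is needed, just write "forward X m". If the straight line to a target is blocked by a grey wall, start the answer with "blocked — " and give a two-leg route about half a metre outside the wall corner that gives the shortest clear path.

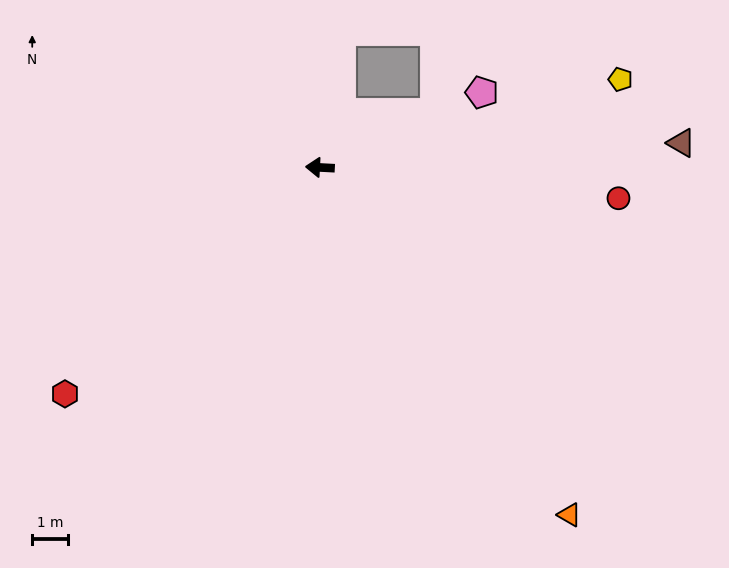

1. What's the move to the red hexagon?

turn left 45°, forward 9.6 m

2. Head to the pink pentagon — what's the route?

turn right 152°, forward 5.0 m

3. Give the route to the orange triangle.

turn left 129°, forward 12.0 m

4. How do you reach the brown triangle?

turn right 173°, forward 10.2 m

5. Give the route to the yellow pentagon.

turn right 161°, forward 8.8 m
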